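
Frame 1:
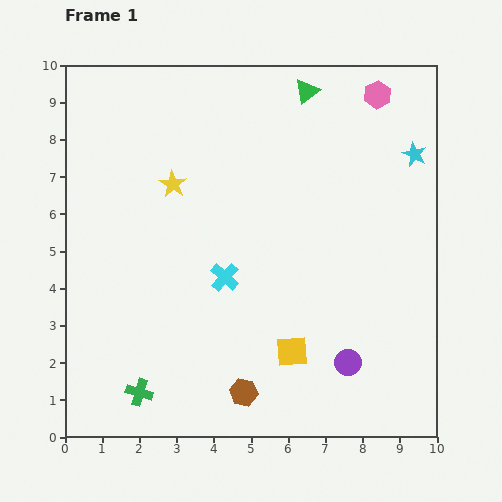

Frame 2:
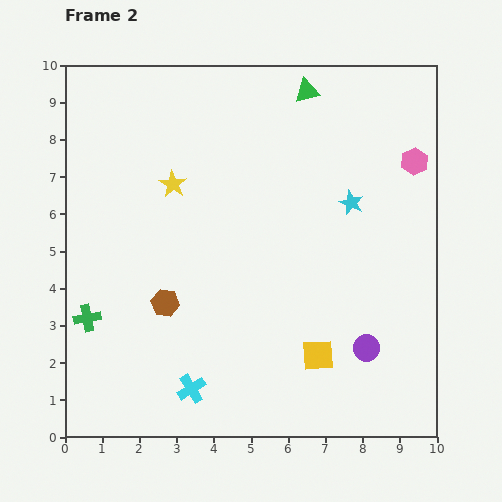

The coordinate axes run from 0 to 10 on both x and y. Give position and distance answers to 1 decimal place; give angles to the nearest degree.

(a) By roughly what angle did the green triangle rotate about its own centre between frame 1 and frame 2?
24° clockwise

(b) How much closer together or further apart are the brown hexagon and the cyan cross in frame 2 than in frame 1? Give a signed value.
-0.7

Distance in frame 1: 3.1. Distance in frame 2: 2.4.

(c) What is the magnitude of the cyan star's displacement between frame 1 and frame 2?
2.1

The cyan star moved from (9.4, 7.6) to (7.7, 6.3), a distance of √(1.7² + 1.3²) ≈ 2.1.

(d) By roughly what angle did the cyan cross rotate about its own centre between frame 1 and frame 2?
17° clockwise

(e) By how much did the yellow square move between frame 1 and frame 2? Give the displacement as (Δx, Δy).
(0.7, -0.1)

The yellow square was at (6.1, 2.3) in frame 1 and (6.8, 2.2) in frame 2.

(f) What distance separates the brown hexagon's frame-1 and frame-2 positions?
3.2

The brown hexagon moved from (4.8, 1.2) to (2.7, 3.6), a distance of √(2.1² + 2.4²) ≈ 3.2.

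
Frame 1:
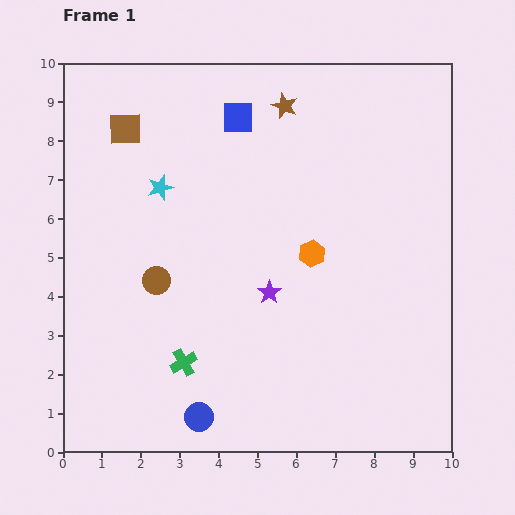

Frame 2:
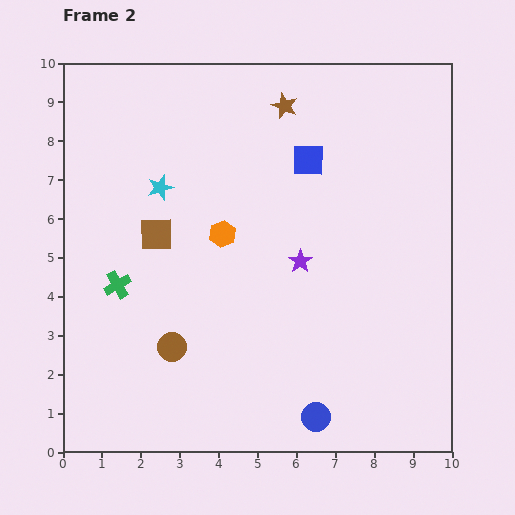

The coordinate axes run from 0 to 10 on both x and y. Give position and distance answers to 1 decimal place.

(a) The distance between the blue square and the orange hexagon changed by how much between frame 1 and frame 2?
-1.1

Distance in frame 1: 4.0. Distance in frame 2: 2.9.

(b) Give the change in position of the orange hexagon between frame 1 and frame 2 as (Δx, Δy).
(-2.3, 0.5)

The orange hexagon was at (6.4, 5.1) in frame 1 and (4.1, 5.6) in frame 2.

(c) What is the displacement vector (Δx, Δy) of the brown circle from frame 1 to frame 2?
(0.4, -1.7)

The brown circle was at (2.4, 4.4) in frame 1 and (2.8, 2.7) in frame 2.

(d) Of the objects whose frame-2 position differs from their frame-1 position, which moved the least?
the purple star

(moved 1.1)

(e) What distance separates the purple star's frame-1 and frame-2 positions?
1.1

The purple star moved from (5.3, 4.1) to (6.1, 4.9), a distance of √(0.8² + 0.8²) ≈ 1.1.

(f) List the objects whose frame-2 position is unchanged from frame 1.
the cyan star, the brown star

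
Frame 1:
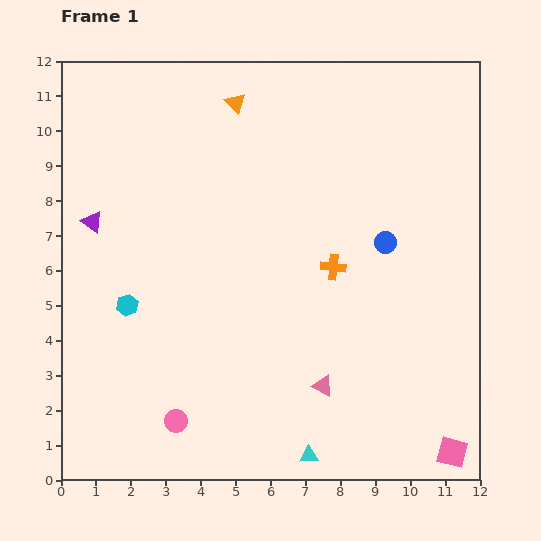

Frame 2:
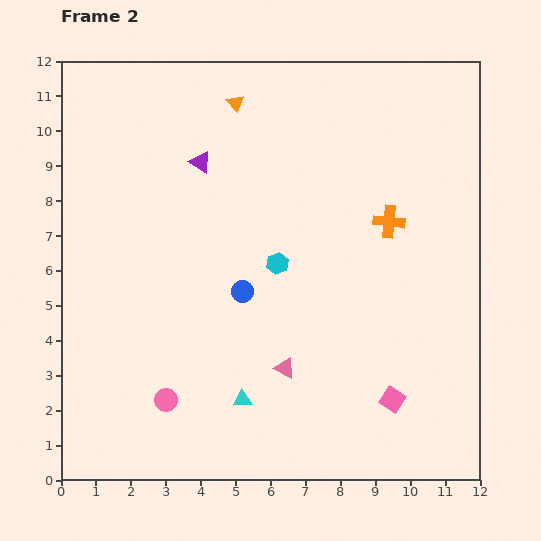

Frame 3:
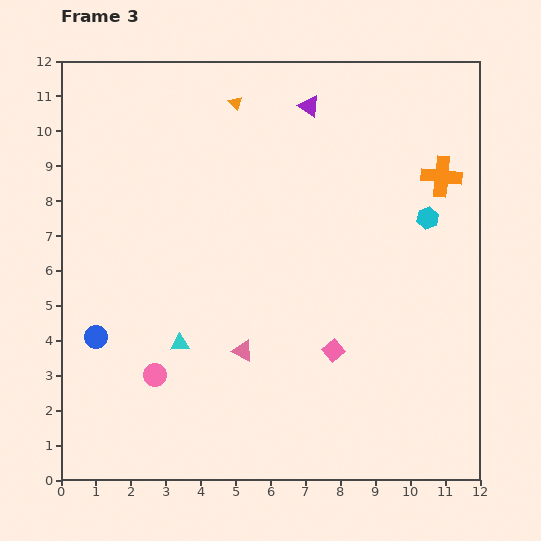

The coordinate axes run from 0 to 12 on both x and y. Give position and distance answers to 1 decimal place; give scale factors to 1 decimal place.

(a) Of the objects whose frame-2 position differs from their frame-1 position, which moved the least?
the pink circle

(moved 0.7)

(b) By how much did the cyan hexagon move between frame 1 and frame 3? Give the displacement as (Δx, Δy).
(8.6, 2.5)

The cyan hexagon was at (1.9, 5.0) in frame 1 and (10.5, 7.5) in frame 3.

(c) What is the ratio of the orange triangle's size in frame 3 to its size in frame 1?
0.7×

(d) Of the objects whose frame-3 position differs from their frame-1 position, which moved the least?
the pink circle

(moved 1.4)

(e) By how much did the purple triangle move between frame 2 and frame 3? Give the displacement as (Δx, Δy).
(3.1, 1.6)

The purple triangle was at (4.0, 9.1) in frame 2 and (7.1, 10.7) in frame 3.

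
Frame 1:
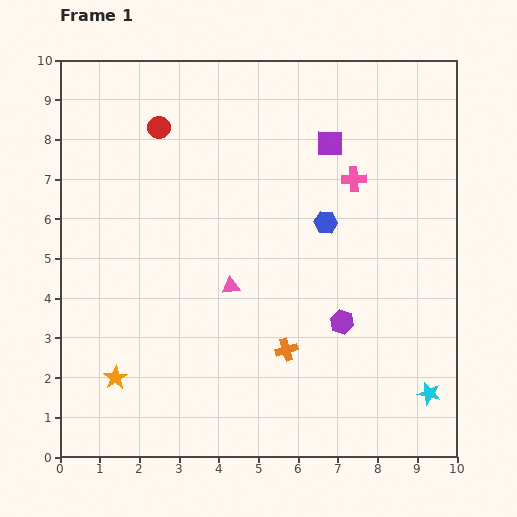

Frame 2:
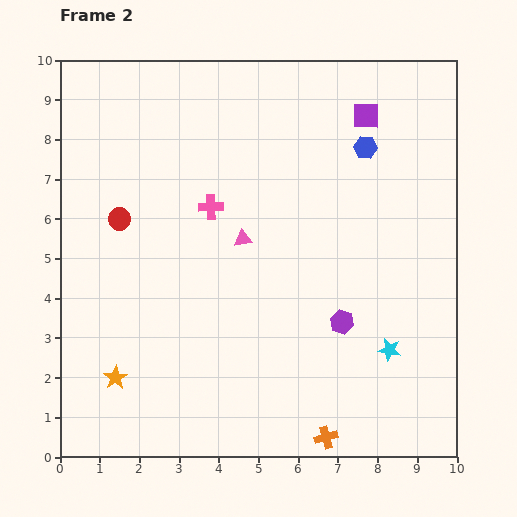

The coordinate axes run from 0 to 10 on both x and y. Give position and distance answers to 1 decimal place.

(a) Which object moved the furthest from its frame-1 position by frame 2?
the pink cross

(moved 3.7; next 2.5)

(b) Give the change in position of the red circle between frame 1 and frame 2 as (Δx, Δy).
(-1.0, -2.3)

The red circle was at (2.5, 8.3) in frame 1 and (1.5, 6.0) in frame 2.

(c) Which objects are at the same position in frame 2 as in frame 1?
the orange star, the purple hexagon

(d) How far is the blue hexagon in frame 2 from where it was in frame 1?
2.1

The blue hexagon moved from (6.7, 5.9) to (7.7, 7.8), a distance of √(1.0² + 1.9²) ≈ 2.1.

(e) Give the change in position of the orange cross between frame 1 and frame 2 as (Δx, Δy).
(1.0, -2.2)

The orange cross was at (5.7, 2.7) in frame 1 and (6.7, 0.5) in frame 2.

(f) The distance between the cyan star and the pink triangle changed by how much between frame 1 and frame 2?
-1.1

Distance in frame 1: 5.7. Distance in frame 2: 4.6.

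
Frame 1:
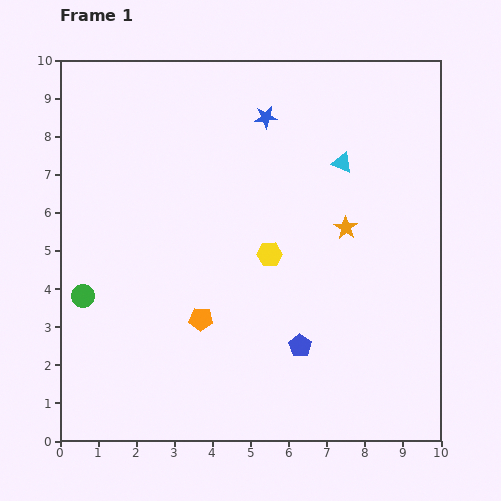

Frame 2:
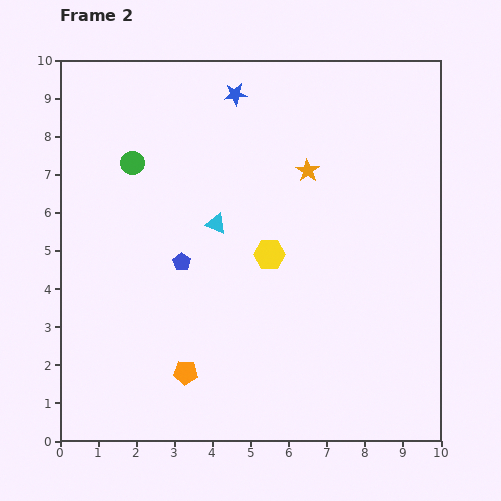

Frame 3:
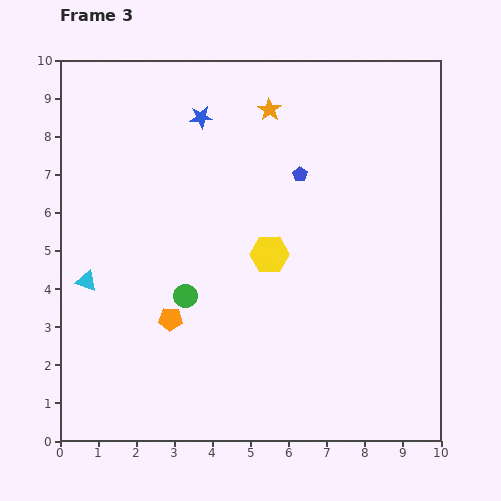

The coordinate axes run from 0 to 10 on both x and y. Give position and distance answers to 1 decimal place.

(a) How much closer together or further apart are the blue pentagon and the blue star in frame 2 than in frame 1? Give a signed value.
-1.5

Distance in frame 1: 6.1. Distance in frame 2: 4.6.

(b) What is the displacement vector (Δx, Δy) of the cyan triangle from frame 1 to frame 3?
(-6.7, -3.1)

The cyan triangle was at (7.4, 7.3) in frame 1 and (0.7, 4.2) in frame 3.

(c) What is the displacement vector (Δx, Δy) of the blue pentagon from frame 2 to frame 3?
(3.1, 2.3)

The blue pentagon was at (3.2, 4.7) in frame 2 and (6.3, 7.0) in frame 3.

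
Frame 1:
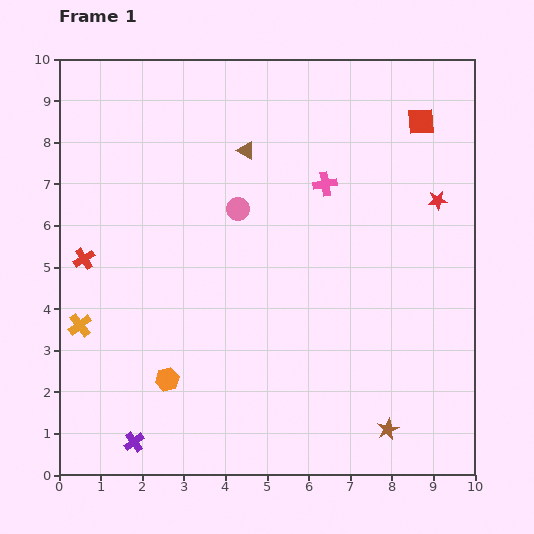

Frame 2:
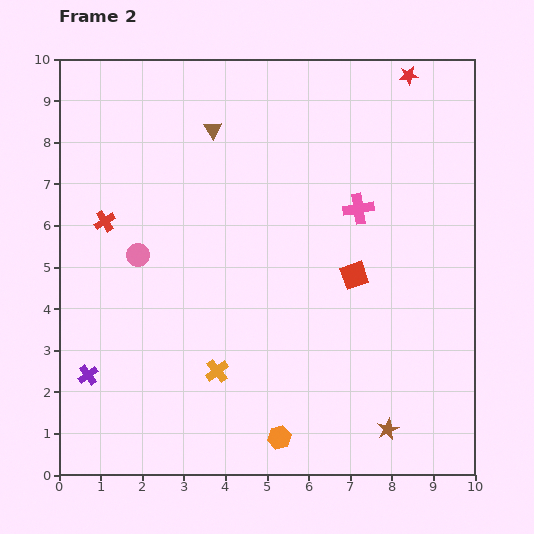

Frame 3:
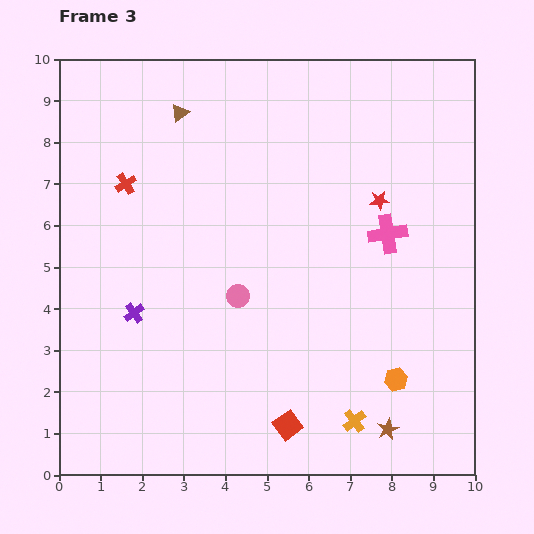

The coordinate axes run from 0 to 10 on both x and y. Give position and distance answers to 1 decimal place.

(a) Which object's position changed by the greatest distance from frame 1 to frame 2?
the red square

(moved 4.0; next 3.5)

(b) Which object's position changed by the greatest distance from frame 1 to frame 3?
the red square

(moved 8.0; next 7.0)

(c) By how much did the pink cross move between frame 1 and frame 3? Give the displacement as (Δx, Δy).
(1.5, -1.2)

The pink cross was at (6.4, 7.0) in frame 1 and (7.9, 5.8) in frame 3.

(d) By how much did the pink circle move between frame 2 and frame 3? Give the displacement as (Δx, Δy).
(2.4, -1.0)

The pink circle was at (1.9, 5.3) in frame 2 and (4.3, 4.3) in frame 3.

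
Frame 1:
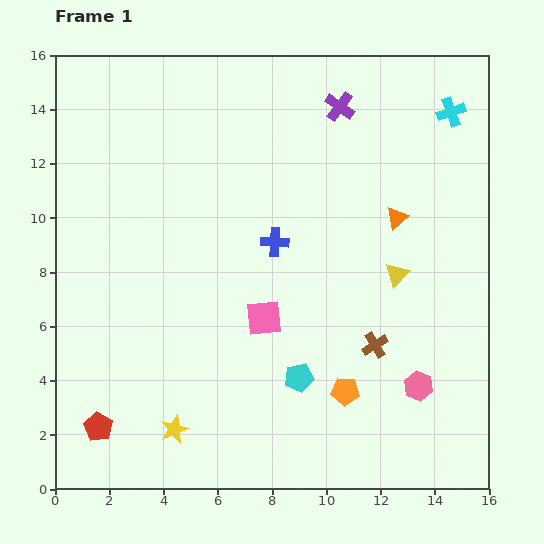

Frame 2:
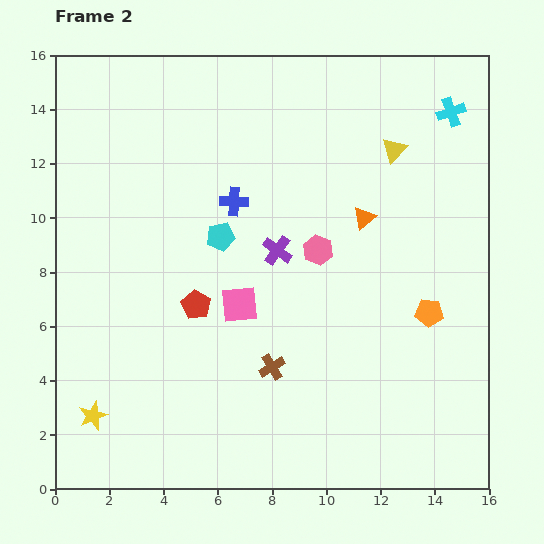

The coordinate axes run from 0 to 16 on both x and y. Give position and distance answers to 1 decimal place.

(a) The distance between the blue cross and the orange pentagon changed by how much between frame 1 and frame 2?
+2.2

Distance in frame 1: 6.1. Distance in frame 2: 8.3.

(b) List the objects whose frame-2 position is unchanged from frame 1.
the cyan cross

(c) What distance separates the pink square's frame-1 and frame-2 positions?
1.0

The pink square moved from (7.7, 6.3) to (6.8, 6.8), a distance of √(0.9² + 0.5²) ≈ 1.0.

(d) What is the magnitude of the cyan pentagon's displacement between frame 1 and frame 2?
6.0

The cyan pentagon moved from (9.0, 4.1) to (6.1, 9.3), a distance of √(2.9² + 5.2²) ≈ 6.0.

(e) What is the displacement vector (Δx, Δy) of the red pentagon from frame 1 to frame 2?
(3.6, 4.5)

The red pentagon was at (1.6, 2.3) in frame 1 and (5.2, 6.8) in frame 2.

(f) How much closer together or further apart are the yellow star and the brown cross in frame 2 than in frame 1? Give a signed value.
-1.2

Distance in frame 1: 8.0. Distance in frame 2: 6.8.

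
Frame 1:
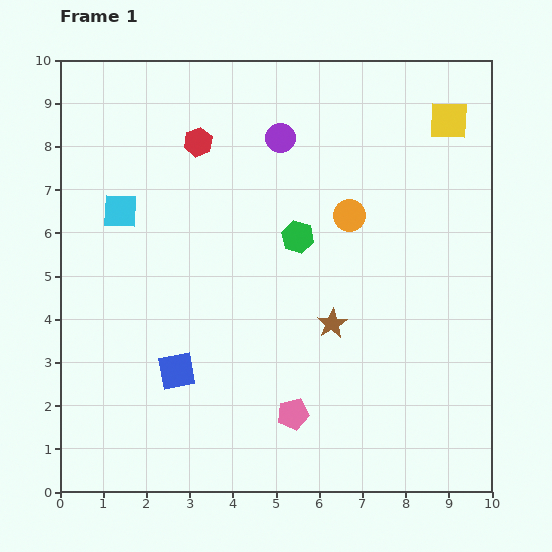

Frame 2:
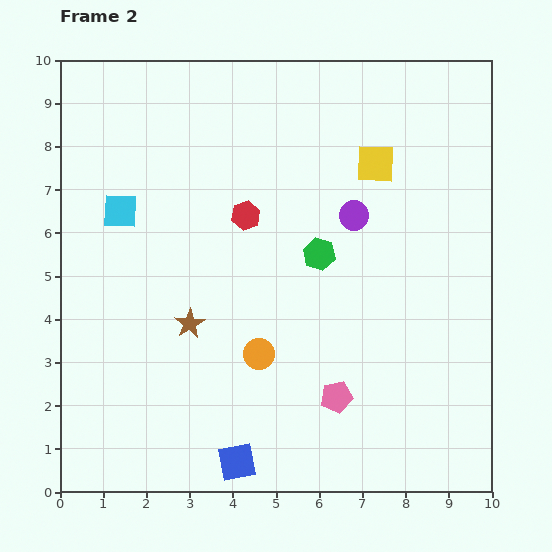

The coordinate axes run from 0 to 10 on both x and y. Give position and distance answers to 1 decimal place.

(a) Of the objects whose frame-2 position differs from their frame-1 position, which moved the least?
the green hexagon

(moved 0.6)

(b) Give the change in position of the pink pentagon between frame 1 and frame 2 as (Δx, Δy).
(1.0, 0.4)

The pink pentagon was at (5.4, 1.8) in frame 1 and (6.4, 2.2) in frame 2.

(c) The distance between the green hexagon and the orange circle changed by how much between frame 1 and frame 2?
+1.4

Distance in frame 1: 1.3. Distance in frame 2: 2.7.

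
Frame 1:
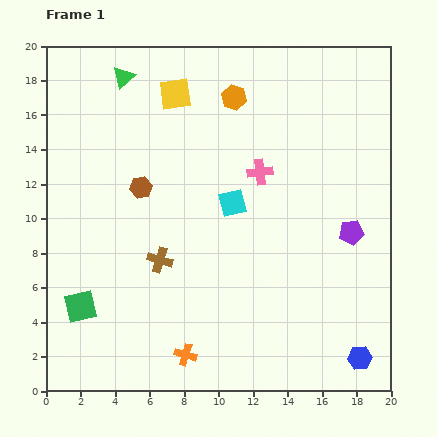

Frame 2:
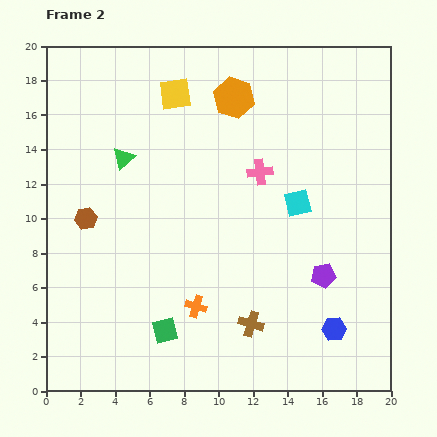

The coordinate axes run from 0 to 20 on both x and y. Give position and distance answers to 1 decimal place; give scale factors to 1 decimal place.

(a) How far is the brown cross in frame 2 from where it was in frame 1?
6.5

The brown cross moved from (6.6, 7.6) to (11.9, 3.9), a distance of √(5.3² + 3.7²) ≈ 6.5.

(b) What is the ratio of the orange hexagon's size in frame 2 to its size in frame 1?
1.6×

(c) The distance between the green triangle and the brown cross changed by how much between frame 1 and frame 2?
+1.3

Distance in frame 1: 10.8. Distance in frame 2: 12.1.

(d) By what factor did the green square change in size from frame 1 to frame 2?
0.8×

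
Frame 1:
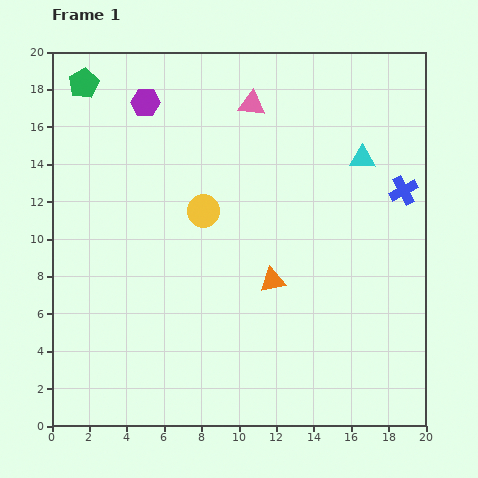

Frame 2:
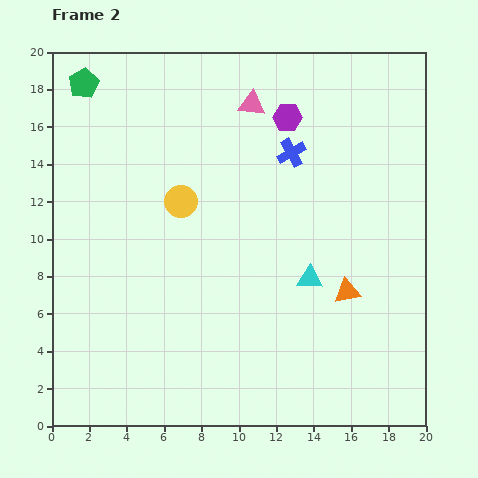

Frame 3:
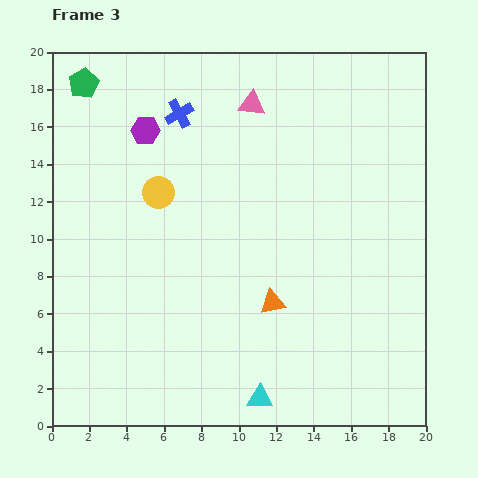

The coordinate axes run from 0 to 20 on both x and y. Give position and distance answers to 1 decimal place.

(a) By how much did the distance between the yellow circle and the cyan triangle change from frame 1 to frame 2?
-0.9

Distance in frame 1: 8.9. Distance in frame 2: 8.0.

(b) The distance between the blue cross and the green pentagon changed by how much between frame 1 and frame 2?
-6.3

Distance in frame 1: 18.0. Distance in frame 2: 11.7.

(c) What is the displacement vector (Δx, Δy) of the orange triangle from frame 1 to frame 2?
(4.0, -0.6)

The orange triangle was at (11.8, 7.8) in frame 1 and (15.8, 7.2) in frame 2.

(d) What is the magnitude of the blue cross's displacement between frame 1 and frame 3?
12.7

The blue cross moved from (18.8, 12.6) to (6.8, 16.7), a distance of √(12.0² + 4.1²) ≈ 12.7.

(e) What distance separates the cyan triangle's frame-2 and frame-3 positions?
6.9

The cyan triangle moved from (13.8, 7.9) to (11.1, 1.5), a distance of √(2.7² + 6.4²) ≈ 6.9.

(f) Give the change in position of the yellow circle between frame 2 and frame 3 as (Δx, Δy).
(-1.2, 0.5)

The yellow circle was at (6.9, 12.0) in frame 2 and (5.7, 12.5) in frame 3.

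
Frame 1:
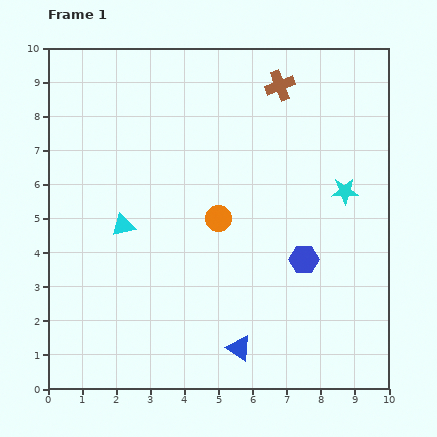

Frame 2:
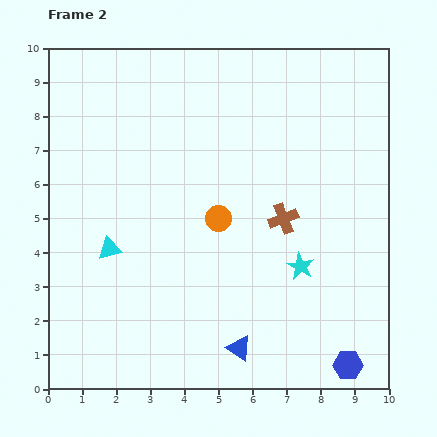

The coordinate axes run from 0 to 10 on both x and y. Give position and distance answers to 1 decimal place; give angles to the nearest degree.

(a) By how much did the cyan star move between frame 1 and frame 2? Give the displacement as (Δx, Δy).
(-1.3, -2.2)

The cyan star was at (8.7, 5.8) in frame 1 and (7.4, 3.6) in frame 2.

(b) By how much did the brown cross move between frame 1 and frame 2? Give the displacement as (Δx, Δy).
(0.1, -3.9)

The brown cross was at (6.8, 8.9) in frame 1 and (6.9, 5.0) in frame 2.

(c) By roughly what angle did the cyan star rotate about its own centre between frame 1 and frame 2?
29° clockwise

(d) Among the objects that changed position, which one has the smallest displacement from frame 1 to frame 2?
the cyan triangle

(moved 0.8)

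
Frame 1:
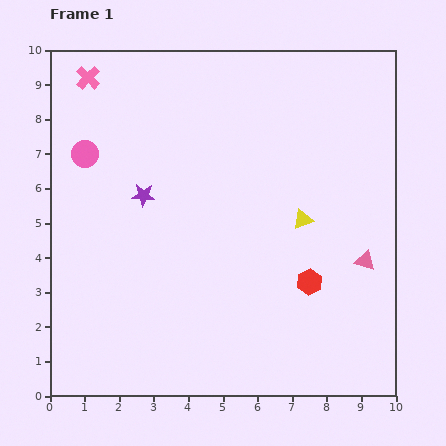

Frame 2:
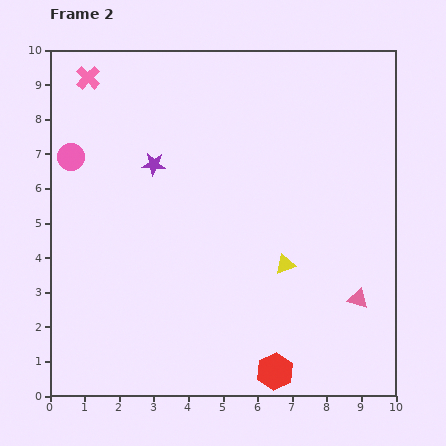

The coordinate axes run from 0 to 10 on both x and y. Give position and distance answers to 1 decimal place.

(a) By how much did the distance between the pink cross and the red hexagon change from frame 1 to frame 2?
+1.4

Distance in frame 1: 8.7. Distance in frame 2: 10.1.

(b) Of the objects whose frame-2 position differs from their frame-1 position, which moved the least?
the pink circle

(moved 0.4)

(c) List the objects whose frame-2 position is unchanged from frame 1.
the pink cross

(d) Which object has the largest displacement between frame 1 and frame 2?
the red hexagon

(moved 2.8; next 1.4)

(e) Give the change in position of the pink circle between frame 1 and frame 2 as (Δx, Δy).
(-0.4, -0.1)

The pink circle was at (1.0, 7.0) in frame 1 and (0.6, 6.9) in frame 2.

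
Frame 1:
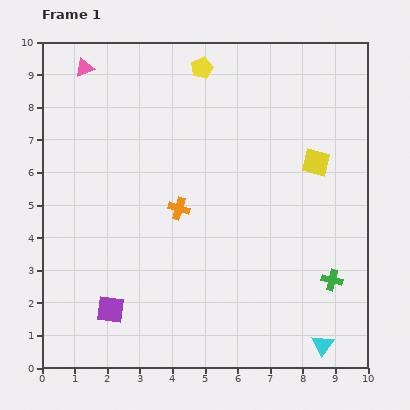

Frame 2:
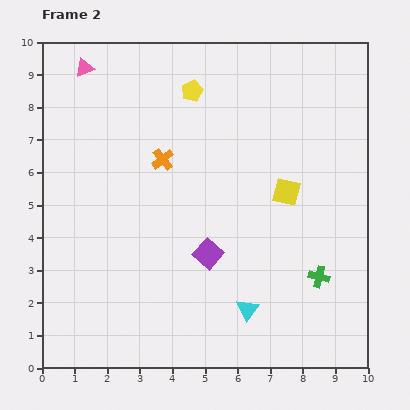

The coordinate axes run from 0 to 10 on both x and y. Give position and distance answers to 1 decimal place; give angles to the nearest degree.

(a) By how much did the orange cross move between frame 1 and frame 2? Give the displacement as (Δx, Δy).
(-0.5, 1.5)

The orange cross was at (4.2, 4.9) in frame 1 and (3.7, 6.4) in frame 2.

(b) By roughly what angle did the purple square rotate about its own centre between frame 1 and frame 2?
34° clockwise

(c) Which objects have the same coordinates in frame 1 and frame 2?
the pink triangle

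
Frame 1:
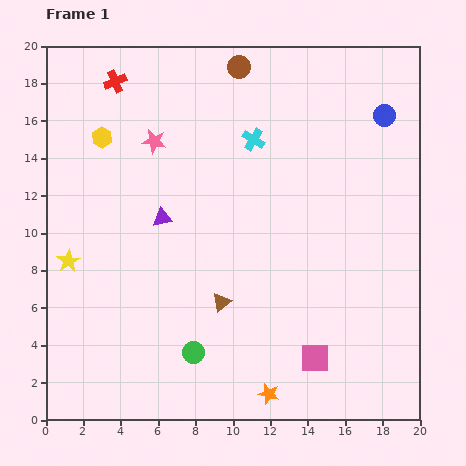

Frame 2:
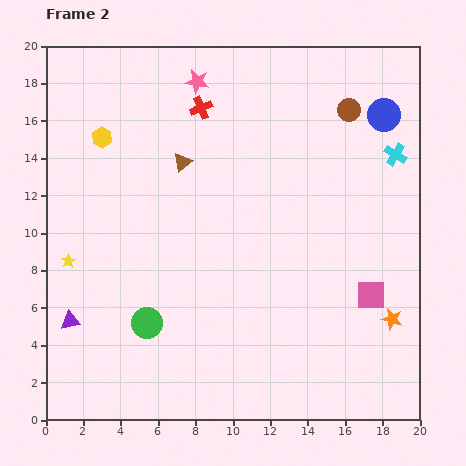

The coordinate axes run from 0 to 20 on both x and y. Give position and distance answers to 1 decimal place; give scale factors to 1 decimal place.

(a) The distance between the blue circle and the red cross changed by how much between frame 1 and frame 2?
-4.7

Distance in frame 1: 14.5. Distance in frame 2: 9.8.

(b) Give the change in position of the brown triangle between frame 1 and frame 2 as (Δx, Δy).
(-2.1, 7.5)

The brown triangle was at (9.4, 6.3) in frame 1 and (7.3, 13.8) in frame 2.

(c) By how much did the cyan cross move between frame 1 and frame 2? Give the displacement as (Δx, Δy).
(7.6, -0.8)

The cyan cross was at (11.1, 15.0) in frame 1 and (18.7, 14.2) in frame 2.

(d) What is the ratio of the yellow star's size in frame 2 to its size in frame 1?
0.6×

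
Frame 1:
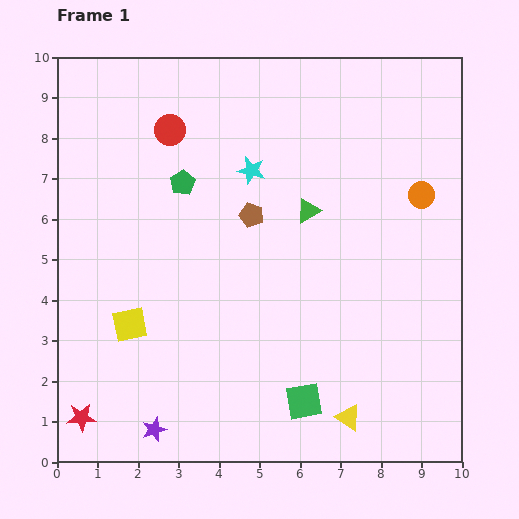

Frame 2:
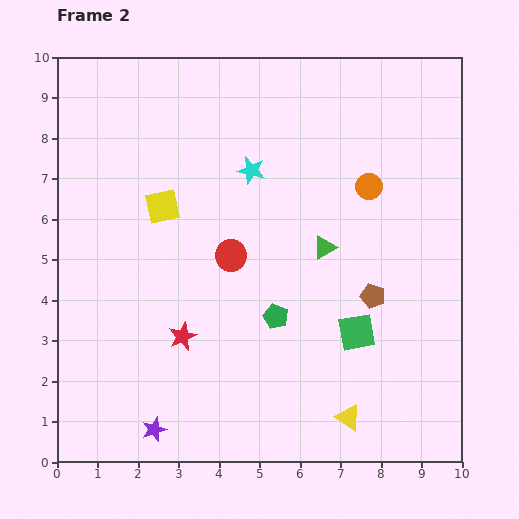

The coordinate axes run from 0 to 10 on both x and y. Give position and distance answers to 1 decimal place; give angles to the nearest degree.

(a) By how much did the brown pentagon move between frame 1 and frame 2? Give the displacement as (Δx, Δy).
(3.0, -2.0)

The brown pentagon was at (4.8, 6.1) in frame 1 and (7.8, 4.1) in frame 2.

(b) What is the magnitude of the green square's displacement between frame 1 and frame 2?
2.1

The green square moved from (6.1, 1.5) to (7.4, 3.2), a distance of √(1.3² + 1.7²) ≈ 2.1.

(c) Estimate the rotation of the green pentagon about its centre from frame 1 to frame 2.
18° counter-clockwise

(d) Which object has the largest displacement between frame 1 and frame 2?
the green pentagon

(moved 4.0; next 3.6)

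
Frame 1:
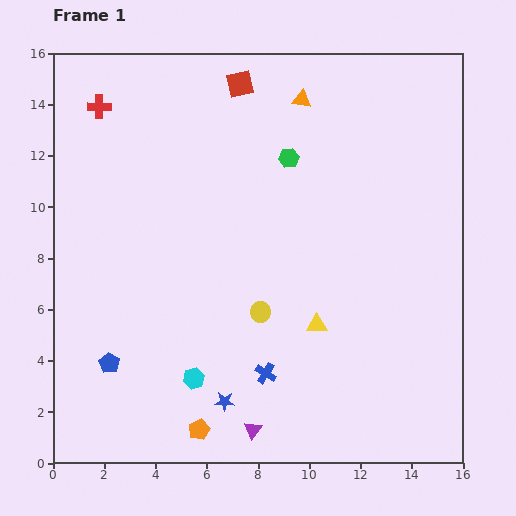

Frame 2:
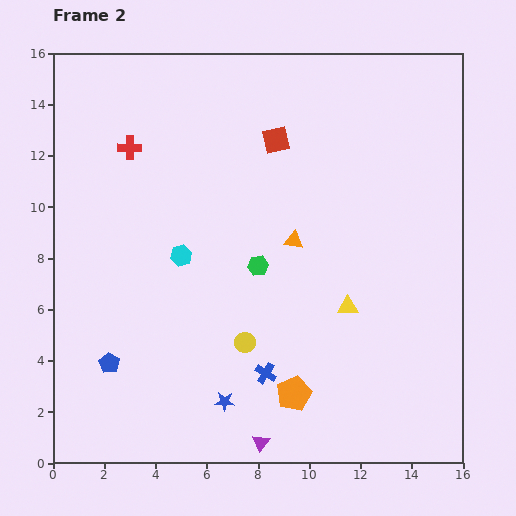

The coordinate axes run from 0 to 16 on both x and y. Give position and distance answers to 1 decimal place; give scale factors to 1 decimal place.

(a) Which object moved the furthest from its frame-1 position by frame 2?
the orange triangle

(moved 5.5; next 4.8)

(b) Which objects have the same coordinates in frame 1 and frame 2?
the blue cross, the blue star, the blue pentagon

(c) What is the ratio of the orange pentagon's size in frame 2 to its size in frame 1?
1.6×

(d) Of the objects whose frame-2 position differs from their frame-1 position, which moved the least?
the purple triangle

(moved 0.6)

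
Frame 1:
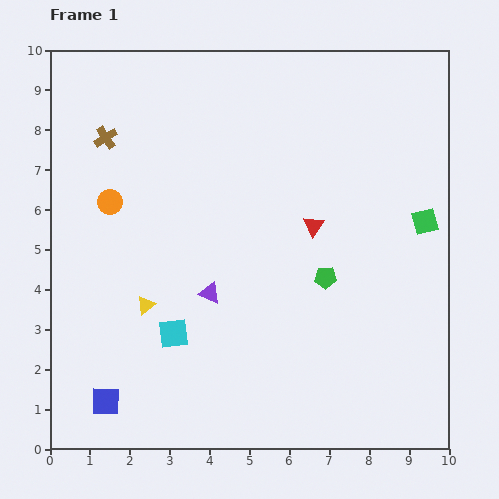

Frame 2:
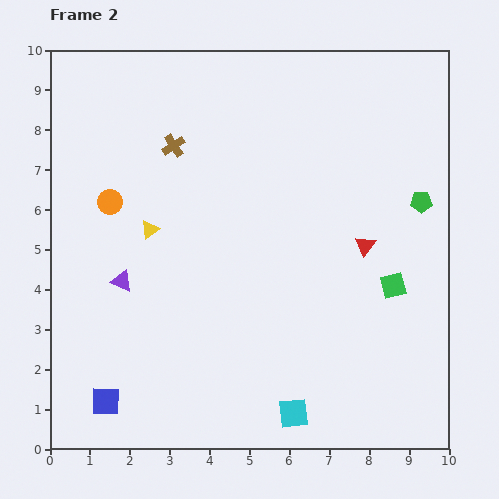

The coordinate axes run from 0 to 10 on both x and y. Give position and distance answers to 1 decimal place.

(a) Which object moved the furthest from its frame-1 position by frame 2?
the cyan square

(moved 3.6; next 3.1)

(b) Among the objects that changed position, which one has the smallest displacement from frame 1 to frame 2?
the red triangle

(moved 1.4)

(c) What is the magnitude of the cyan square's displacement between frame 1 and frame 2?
3.6

The cyan square moved from (3.1, 2.9) to (6.1, 0.9), a distance of √(3.0² + 2.0²) ≈ 3.6.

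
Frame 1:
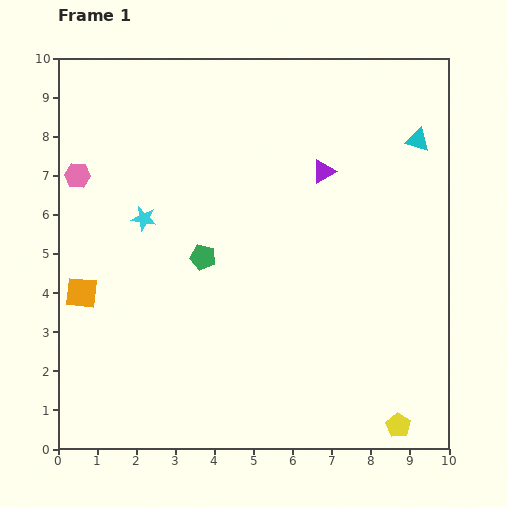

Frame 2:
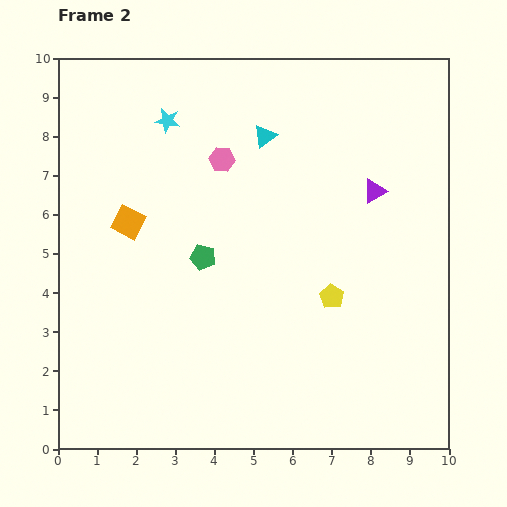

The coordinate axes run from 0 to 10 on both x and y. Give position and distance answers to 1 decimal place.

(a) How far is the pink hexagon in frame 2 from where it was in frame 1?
3.7

The pink hexagon moved from (0.5, 7.0) to (4.2, 7.4), a distance of √(3.7² + 0.4²) ≈ 3.7.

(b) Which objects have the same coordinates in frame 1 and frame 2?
the green pentagon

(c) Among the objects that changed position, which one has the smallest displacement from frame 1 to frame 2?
the purple triangle

(moved 1.4)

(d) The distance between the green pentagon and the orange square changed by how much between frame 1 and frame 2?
-1.1

Distance in frame 1: 3.2. Distance in frame 2: 2.1.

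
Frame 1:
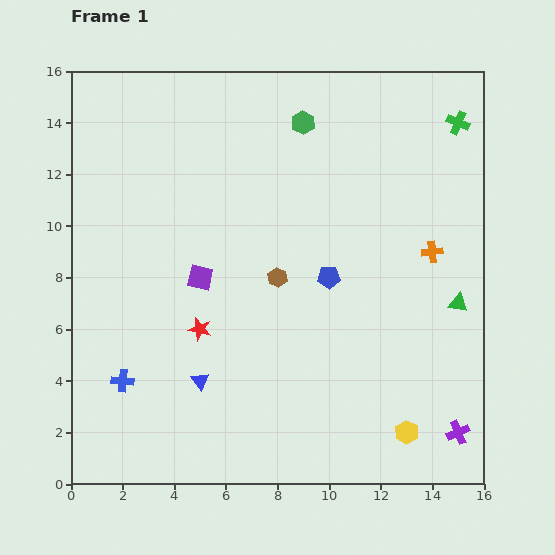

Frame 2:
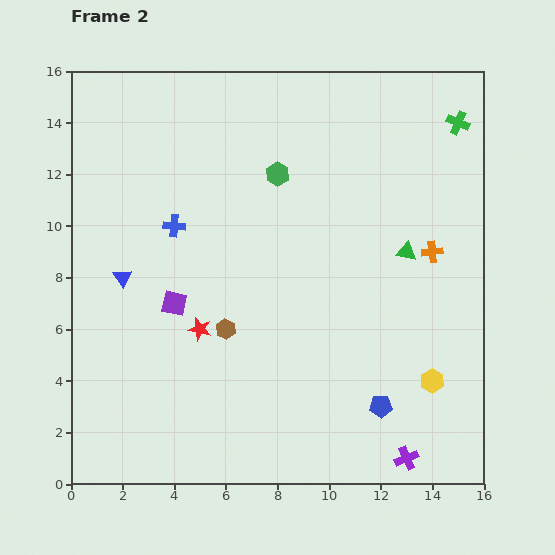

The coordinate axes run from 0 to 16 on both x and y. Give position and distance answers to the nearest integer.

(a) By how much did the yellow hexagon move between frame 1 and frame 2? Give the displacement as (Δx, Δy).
(1, 2)

The yellow hexagon was at (13, 2) in frame 1 and (14, 4) in frame 2.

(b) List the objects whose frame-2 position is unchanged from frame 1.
the orange cross, the green cross, the red star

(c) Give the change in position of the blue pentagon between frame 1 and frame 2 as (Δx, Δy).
(2, -5)

The blue pentagon was at (10, 8) in frame 1 and (12, 3) in frame 2.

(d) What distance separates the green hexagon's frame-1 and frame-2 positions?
2

The green hexagon moved from (9, 14) to (8, 12), a distance of √(1² + 2²) ≈ 2.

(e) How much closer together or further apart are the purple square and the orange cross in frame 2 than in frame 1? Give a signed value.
+1

Distance in frame 1: 9. Distance in frame 2: 10.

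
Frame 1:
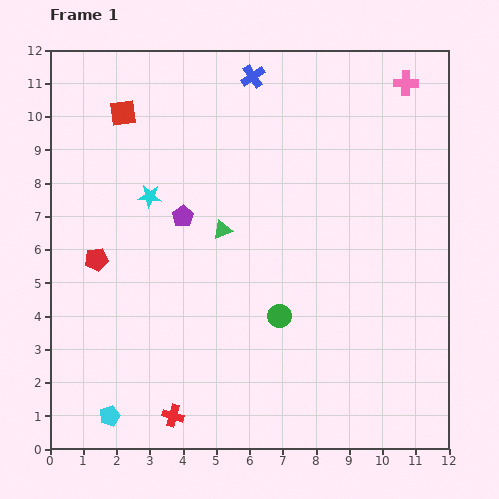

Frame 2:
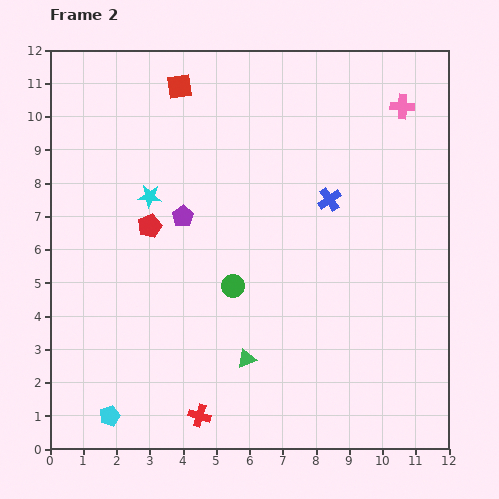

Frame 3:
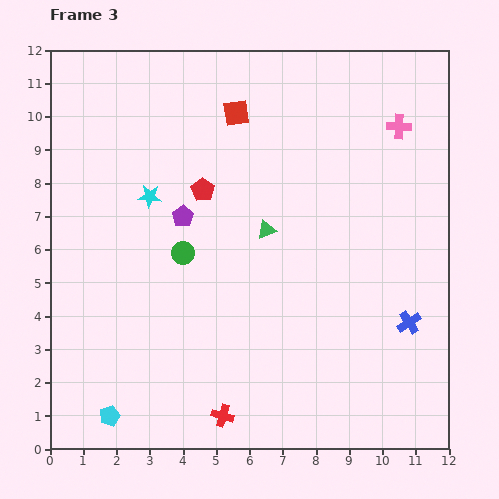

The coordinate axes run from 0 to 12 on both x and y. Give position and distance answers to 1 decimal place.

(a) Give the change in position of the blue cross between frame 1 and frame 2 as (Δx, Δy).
(2.3, -3.7)

The blue cross was at (6.1, 11.2) in frame 1 and (8.4, 7.5) in frame 2.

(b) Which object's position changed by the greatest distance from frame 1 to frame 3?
the blue cross

(moved 8.8; next 3.8)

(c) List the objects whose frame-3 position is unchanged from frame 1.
the cyan star, the purple pentagon, the cyan pentagon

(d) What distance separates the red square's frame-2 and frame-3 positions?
1.9

The red square moved from (3.9, 10.9) to (5.6, 10.1), a distance of √(1.7² + 0.8²) ≈ 1.9.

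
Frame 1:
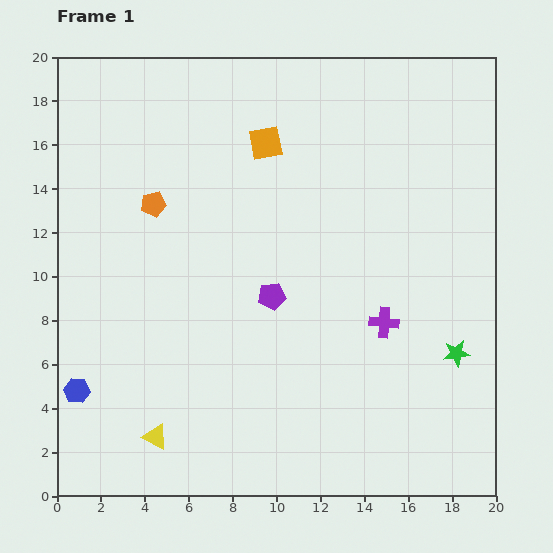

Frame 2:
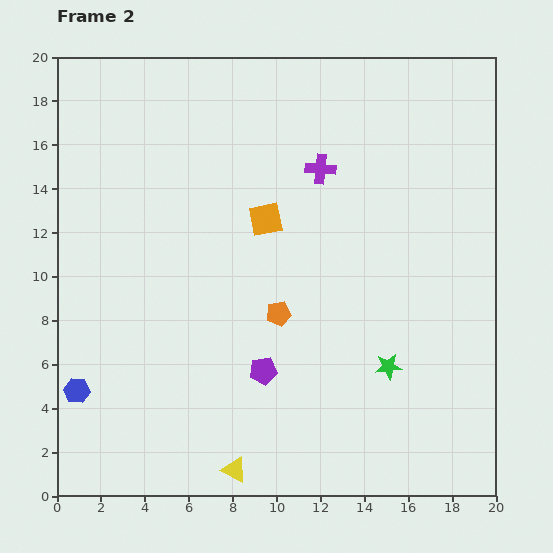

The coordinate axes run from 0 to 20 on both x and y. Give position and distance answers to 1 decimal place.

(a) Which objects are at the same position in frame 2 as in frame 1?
the blue hexagon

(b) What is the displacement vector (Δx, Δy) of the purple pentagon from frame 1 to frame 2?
(-0.4, -3.4)

The purple pentagon was at (9.8, 9.1) in frame 1 and (9.4, 5.7) in frame 2.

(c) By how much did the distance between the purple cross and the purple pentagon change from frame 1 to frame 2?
+4.4

Distance in frame 1: 5.2. Distance in frame 2: 9.6.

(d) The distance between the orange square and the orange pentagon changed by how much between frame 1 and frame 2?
-1.5

Distance in frame 1: 5.8. Distance in frame 2: 4.3.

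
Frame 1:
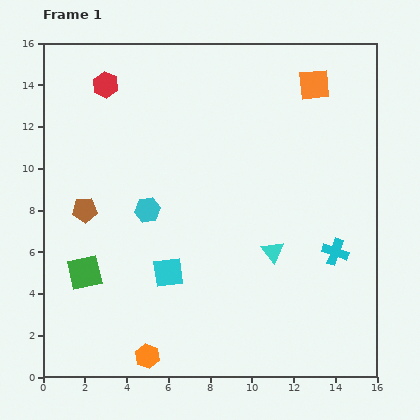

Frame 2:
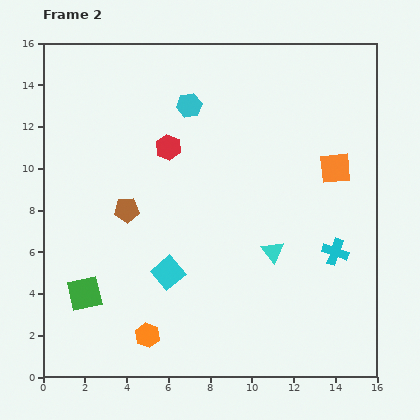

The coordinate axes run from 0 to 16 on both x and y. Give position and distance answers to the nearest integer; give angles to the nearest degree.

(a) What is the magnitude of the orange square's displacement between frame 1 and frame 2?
4

The orange square moved from (13, 14) to (14, 10), a distance of √(1² + 4²) ≈ 4.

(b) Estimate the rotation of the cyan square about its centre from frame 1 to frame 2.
32° counter-clockwise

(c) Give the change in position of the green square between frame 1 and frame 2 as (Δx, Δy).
(0, -1)

The green square was at (2, 5) in frame 1 and (2, 4) in frame 2.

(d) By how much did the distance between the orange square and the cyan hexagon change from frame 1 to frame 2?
-2

Distance in frame 1: 10. Distance in frame 2: 8.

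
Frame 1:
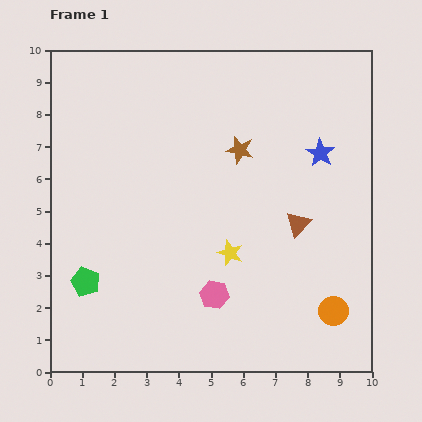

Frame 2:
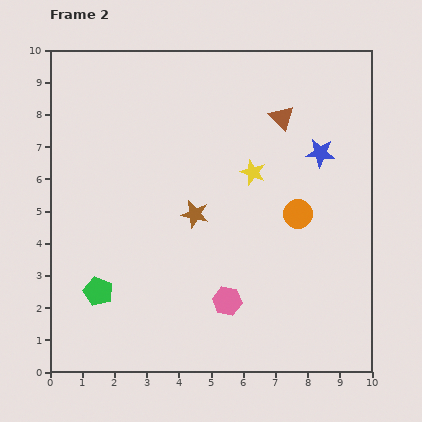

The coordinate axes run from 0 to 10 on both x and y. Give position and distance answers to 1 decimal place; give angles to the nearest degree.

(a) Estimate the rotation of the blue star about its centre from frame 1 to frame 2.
28° counter-clockwise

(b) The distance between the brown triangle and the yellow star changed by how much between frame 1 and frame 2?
-0.4

Distance in frame 1: 2.3. Distance in frame 2: 1.9.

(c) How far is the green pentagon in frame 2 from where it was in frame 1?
0.5

The green pentagon moved from (1.1, 2.8) to (1.5, 2.5), a distance of √(0.4² + 0.3²) ≈ 0.5.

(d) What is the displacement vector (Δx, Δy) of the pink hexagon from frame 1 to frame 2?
(0.4, -0.2)

The pink hexagon was at (5.1, 2.4) in frame 1 and (5.5, 2.2) in frame 2.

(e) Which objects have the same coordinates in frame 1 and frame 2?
the blue star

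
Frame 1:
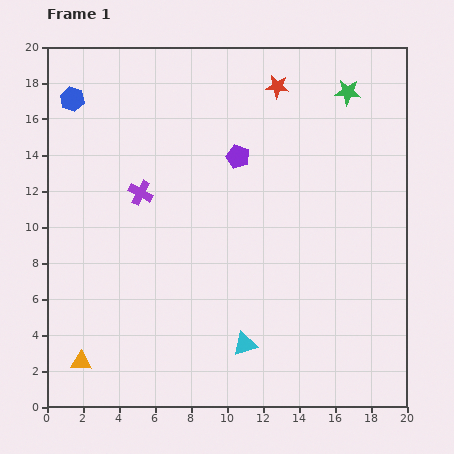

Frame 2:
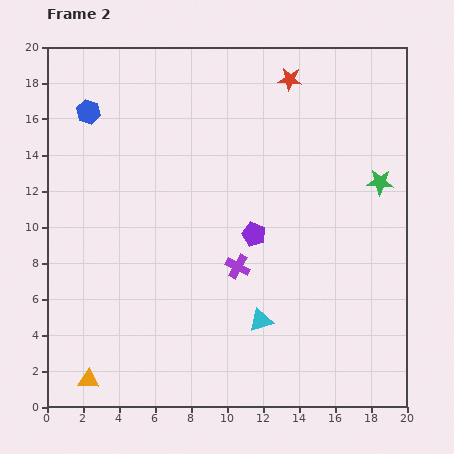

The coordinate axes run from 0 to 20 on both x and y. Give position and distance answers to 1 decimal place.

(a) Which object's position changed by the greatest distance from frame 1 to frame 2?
the purple cross

(moved 6.8; next 5.3)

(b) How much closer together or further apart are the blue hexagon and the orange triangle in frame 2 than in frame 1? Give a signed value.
+0.3

Distance in frame 1: 14.6. Distance in frame 2: 14.9.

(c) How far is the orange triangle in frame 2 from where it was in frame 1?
1.1

The orange triangle moved from (1.9, 2.5) to (2.3, 1.5), a distance of √(0.4² + 1.0²) ≈ 1.1.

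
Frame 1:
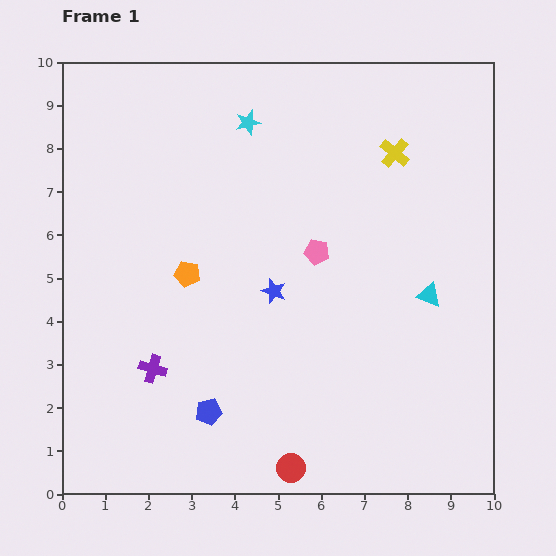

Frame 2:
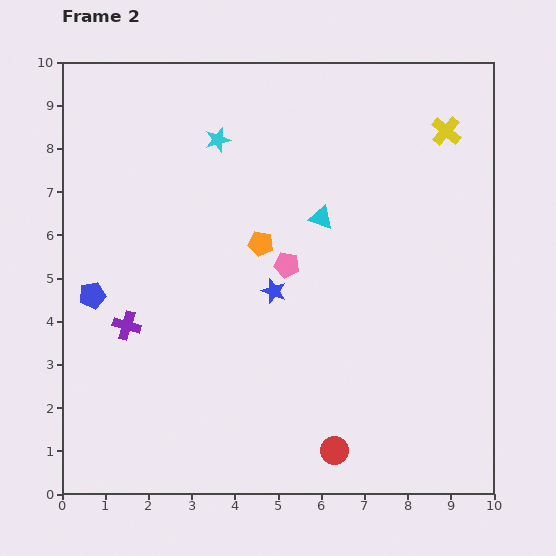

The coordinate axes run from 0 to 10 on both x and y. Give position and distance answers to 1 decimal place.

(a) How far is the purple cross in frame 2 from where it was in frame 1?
1.2

The purple cross moved from (2.1, 2.9) to (1.5, 3.9), a distance of √(0.6² + 1.0²) ≈ 1.2.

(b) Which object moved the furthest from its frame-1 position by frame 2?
the blue pentagon

(moved 3.8; next 3.1)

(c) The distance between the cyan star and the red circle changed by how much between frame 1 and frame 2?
-0.4

Distance in frame 1: 8.1. Distance in frame 2: 7.7.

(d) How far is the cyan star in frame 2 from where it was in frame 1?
0.8

The cyan star moved from (4.3, 8.6) to (3.6, 8.2), a distance of √(0.7² + 0.4²) ≈ 0.8.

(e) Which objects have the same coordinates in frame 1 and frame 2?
the blue star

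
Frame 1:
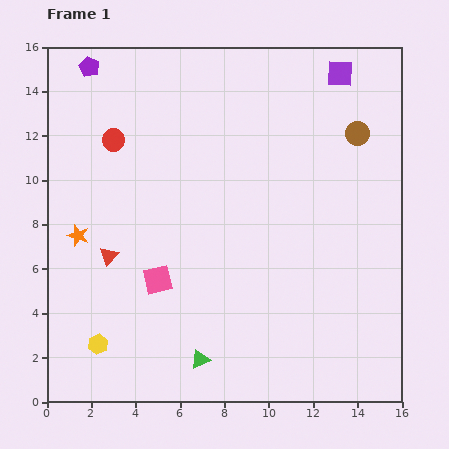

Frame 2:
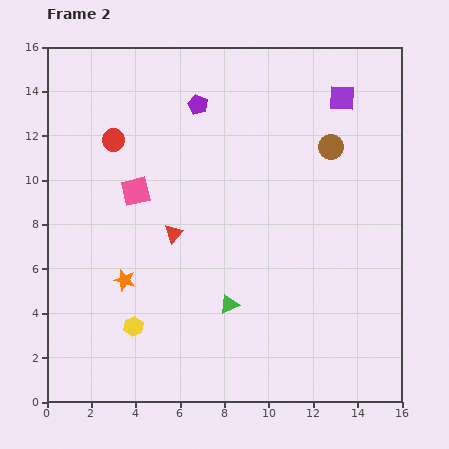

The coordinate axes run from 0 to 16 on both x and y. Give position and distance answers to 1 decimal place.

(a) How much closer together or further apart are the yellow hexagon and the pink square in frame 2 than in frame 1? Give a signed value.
+2.1

Distance in frame 1: 4.0. Distance in frame 2: 6.1.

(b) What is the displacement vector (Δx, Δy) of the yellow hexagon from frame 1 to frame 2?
(1.6, 0.8)

The yellow hexagon was at (2.3, 2.6) in frame 1 and (3.9, 3.4) in frame 2.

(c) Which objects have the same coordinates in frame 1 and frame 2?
the red circle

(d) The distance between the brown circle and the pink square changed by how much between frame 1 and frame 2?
-2.2

Distance in frame 1: 11.2. Distance in frame 2: 9.0.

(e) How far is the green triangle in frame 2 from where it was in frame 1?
2.8

The green triangle moved from (6.9, 1.9) to (8.2, 4.4), a distance of √(1.3² + 2.5²) ≈ 2.8.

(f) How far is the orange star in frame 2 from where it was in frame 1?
2.9

The orange star moved from (1.4, 7.5) to (3.5, 5.5), a distance of √(2.1² + 2.0²) ≈ 2.9.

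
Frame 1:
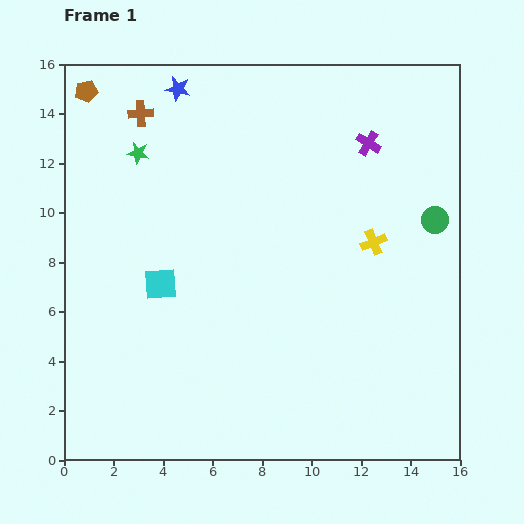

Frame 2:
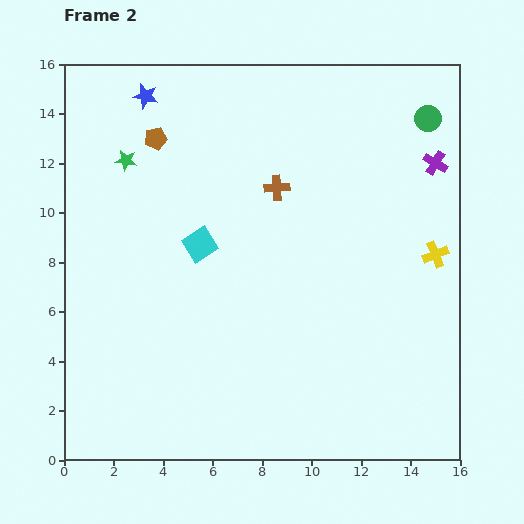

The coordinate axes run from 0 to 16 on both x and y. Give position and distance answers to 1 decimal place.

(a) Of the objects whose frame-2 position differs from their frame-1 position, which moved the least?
the green star

(moved 0.6)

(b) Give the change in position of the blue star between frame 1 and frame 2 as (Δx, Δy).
(-1.3, -0.3)

The blue star was at (4.6, 15.0) in frame 1 and (3.3, 14.7) in frame 2.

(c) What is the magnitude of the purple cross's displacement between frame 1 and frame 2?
2.8

The purple cross moved from (12.3, 12.8) to (15.0, 12.0), a distance of √(2.7² + 0.8²) ≈ 2.8.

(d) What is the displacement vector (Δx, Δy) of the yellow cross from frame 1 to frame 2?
(2.5, -0.5)

The yellow cross was at (12.5, 8.8) in frame 1 and (15.0, 8.3) in frame 2.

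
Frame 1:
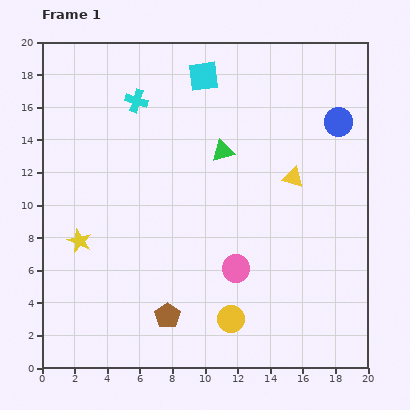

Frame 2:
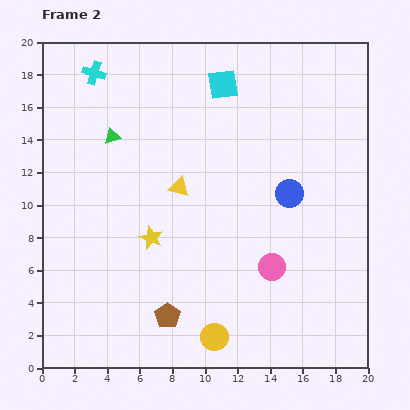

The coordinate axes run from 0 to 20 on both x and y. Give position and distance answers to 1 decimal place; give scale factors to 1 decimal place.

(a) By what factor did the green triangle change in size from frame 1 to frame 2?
0.7×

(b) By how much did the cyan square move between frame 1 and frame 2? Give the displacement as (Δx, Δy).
(1.2, -0.5)

The cyan square was at (9.9, 17.9) in frame 1 and (11.1, 17.4) in frame 2.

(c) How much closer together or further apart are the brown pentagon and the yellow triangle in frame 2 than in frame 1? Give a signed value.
-3.6

Distance in frame 1: 11.5. Distance in frame 2: 7.9.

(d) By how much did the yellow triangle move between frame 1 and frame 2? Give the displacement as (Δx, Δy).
(-7.0, -0.6)

The yellow triangle was at (15.4, 11.7) in frame 1 and (8.4, 11.1) in frame 2.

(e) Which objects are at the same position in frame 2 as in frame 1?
the brown pentagon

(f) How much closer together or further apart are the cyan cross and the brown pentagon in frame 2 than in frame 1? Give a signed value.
+2.3

Distance in frame 1: 13.3. Distance in frame 2: 15.6.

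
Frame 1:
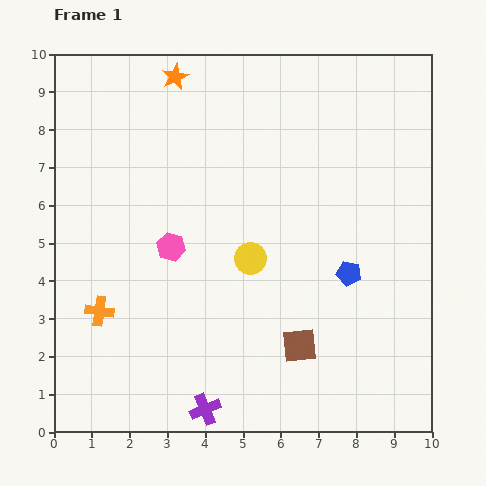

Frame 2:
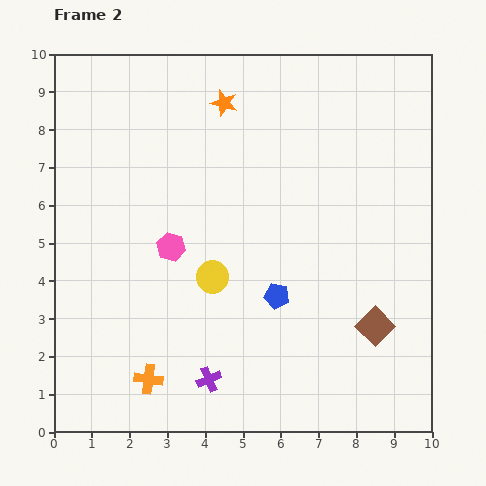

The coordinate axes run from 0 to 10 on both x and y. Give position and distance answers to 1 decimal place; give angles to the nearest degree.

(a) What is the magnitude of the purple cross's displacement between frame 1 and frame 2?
0.8

The purple cross moved from (4.0, 0.6) to (4.1, 1.4), a distance of √(0.1² + 0.8²) ≈ 0.8.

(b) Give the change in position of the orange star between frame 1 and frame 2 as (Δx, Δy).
(1.3, -0.7)

The orange star was at (3.2, 9.4) in frame 1 and (4.5, 8.7) in frame 2.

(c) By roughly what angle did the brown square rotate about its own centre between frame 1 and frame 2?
39° counter-clockwise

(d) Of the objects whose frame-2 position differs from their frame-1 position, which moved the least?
the purple cross

(moved 0.8)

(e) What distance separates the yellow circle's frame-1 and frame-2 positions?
1.1

The yellow circle moved from (5.2, 4.6) to (4.2, 4.1), a distance of √(1.0² + 0.5²) ≈ 1.1.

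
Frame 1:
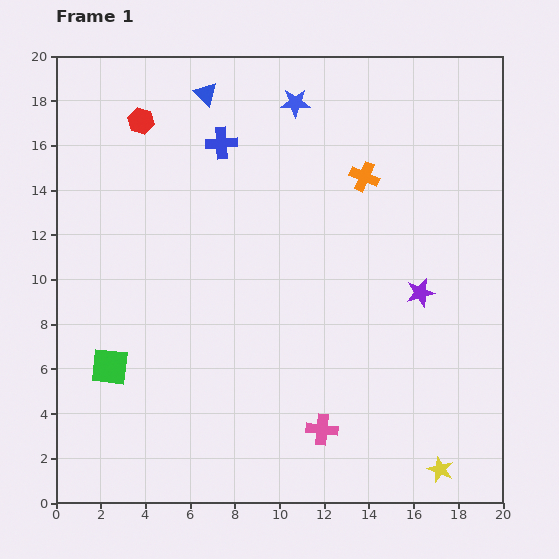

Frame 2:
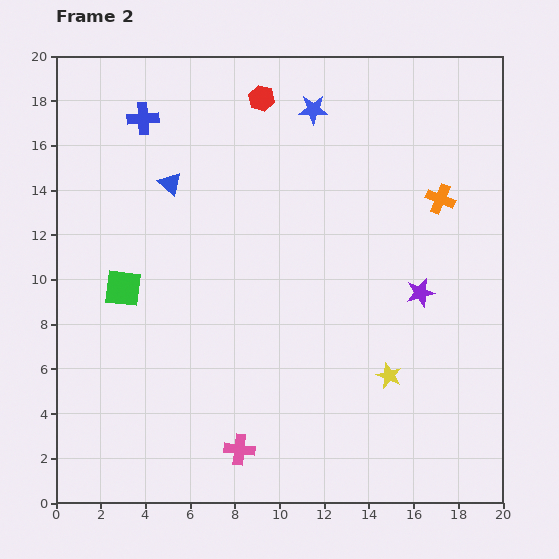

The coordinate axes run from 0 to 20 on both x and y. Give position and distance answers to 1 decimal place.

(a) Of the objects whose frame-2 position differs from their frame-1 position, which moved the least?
the blue star

(moved 0.9)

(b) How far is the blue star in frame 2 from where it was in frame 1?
0.9

The blue star moved from (10.7, 17.9) to (11.5, 17.6), a distance of √(0.8² + 0.3²) ≈ 0.9.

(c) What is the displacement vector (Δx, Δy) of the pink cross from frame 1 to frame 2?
(-3.7, -0.9)

The pink cross was at (11.9, 3.3) in frame 1 and (8.2, 2.4) in frame 2.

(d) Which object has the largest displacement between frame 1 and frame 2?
the red hexagon

(moved 5.5; next 4.8)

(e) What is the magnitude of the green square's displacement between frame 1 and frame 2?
3.6

The green square moved from (2.4, 6.1) to (3.0, 9.6), a distance of √(0.6² + 3.5²) ≈ 3.6.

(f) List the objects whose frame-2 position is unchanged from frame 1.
the purple star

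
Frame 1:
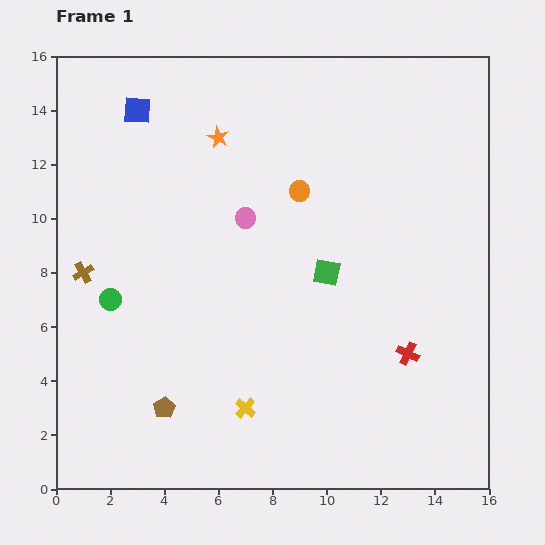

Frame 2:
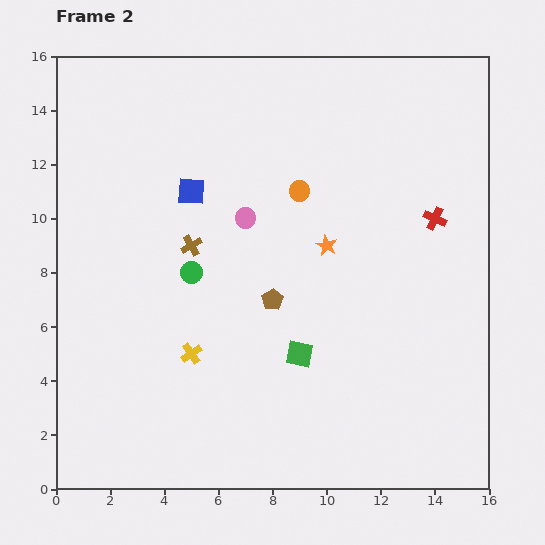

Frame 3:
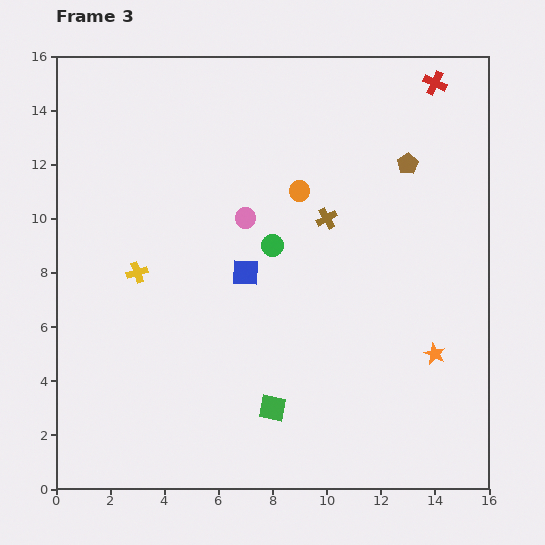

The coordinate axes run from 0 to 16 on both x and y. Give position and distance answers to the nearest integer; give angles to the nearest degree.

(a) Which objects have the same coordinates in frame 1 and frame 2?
the orange circle, the pink circle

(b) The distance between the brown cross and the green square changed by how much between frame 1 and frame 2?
-3

Distance in frame 1: 9. Distance in frame 2: 6.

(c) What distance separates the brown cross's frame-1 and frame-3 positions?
9

The brown cross moved from (1, 8) to (10, 10), a distance of √(9² + 2²) ≈ 9.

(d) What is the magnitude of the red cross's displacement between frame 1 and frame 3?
10

The red cross moved from (13, 5) to (14, 15), a distance of √(1² + 10²) ≈ 10.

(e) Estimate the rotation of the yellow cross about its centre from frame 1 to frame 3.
32° clockwise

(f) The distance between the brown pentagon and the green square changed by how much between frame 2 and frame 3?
+8

Distance in frame 2: 2. Distance in frame 3: 10.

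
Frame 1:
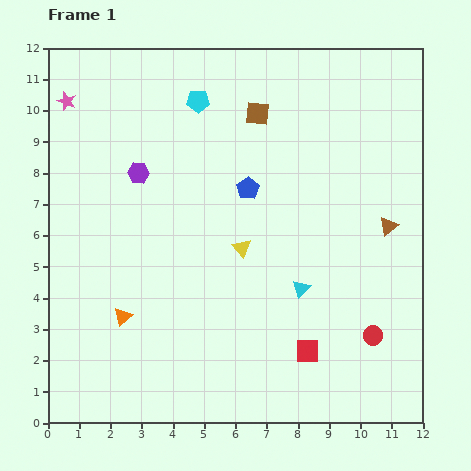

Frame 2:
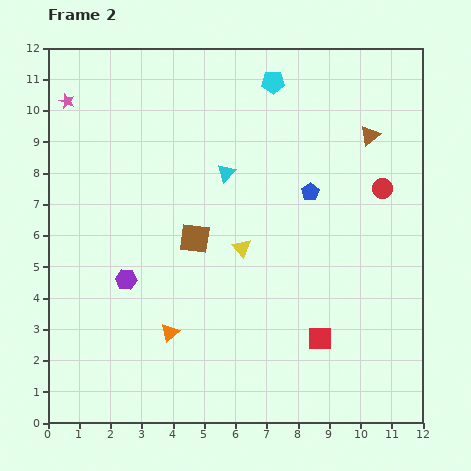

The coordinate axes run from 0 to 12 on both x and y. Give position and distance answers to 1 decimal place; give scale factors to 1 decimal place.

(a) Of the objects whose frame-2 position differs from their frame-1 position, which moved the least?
the red square

(moved 0.6)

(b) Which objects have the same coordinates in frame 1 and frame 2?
the yellow triangle, the pink star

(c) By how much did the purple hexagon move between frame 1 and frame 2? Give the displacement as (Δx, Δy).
(-0.4, -3.4)

The purple hexagon was at (2.9, 8.0) in frame 1 and (2.5, 4.6) in frame 2.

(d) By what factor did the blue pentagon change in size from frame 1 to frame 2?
0.8×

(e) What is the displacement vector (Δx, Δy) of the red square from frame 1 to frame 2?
(0.4, 0.4)

The red square was at (8.3, 2.3) in frame 1 and (8.7, 2.7) in frame 2.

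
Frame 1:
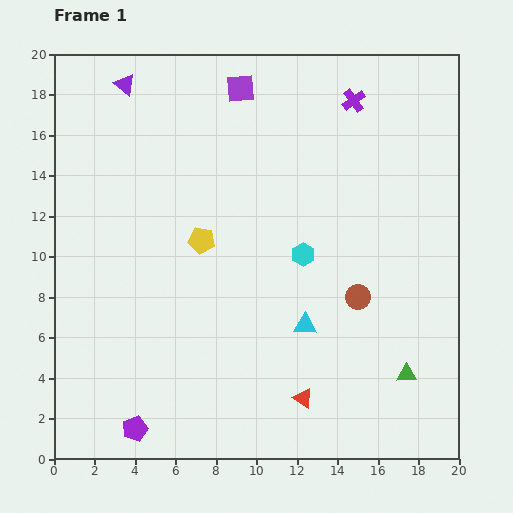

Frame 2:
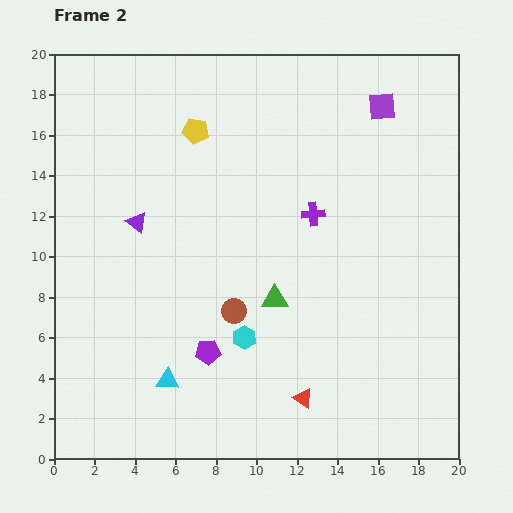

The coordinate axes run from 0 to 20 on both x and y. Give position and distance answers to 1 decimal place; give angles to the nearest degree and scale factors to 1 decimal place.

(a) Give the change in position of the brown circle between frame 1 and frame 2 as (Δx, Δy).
(-6.1, -0.7)

The brown circle was at (15.0, 8.0) in frame 1 and (8.9, 7.3) in frame 2.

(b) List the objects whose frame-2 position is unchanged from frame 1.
the red triangle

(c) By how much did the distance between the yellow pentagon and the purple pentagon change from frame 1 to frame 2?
+1.0

Distance in frame 1: 9.9. Distance in frame 2: 10.9.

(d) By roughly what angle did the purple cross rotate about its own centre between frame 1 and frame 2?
31° clockwise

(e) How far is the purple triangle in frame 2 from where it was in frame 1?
6.8

The purple triangle moved from (3.5, 18.5) to (4.1, 11.7), a distance of √(0.6² + 6.8²) ≈ 6.8.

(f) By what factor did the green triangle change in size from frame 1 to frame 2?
1.3×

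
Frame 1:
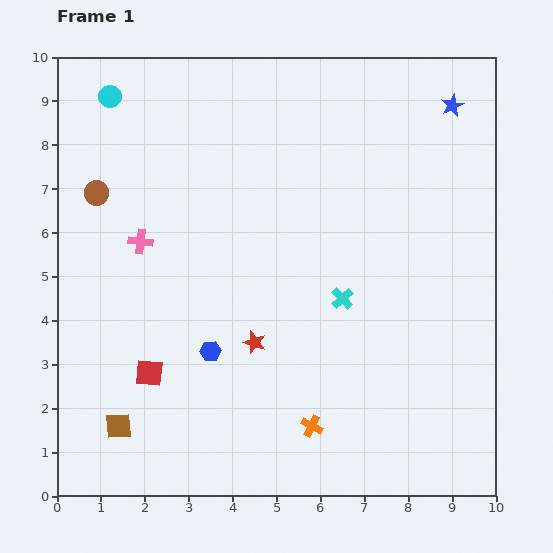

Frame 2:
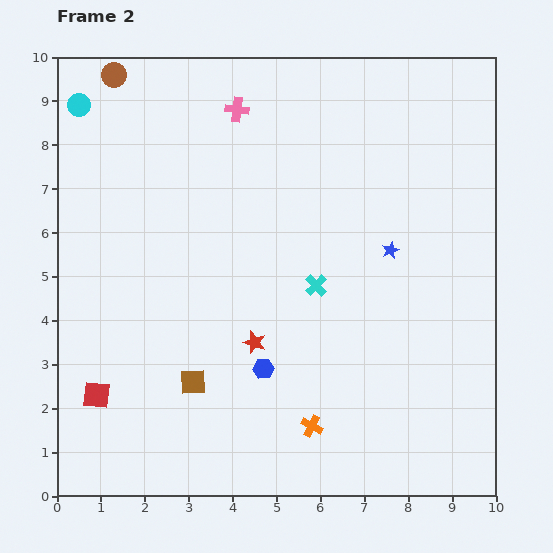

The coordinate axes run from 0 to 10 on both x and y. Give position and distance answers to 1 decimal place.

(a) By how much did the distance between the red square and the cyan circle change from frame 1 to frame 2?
+0.2

Distance in frame 1: 6.4. Distance in frame 2: 6.6.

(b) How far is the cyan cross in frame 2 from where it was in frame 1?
0.7

The cyan cross moved from (6.5, 4.5) to (5.9, 4.8), a distance of √(0.6² + 0.3²) ≈ 0.7.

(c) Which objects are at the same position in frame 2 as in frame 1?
the orange cross, the red star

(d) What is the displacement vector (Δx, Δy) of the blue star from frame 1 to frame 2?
(-1.4, -3.3)

The blue star was at (9.0, 8.9) in frame 1 and (7.6, 5.6) in frame 2.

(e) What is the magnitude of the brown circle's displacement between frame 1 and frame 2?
2.7

The brown circle moved from (0.9, 6.9) to (1.3, 9.6), a distance of √(0.4² + 2.7²) ≈ 2.7.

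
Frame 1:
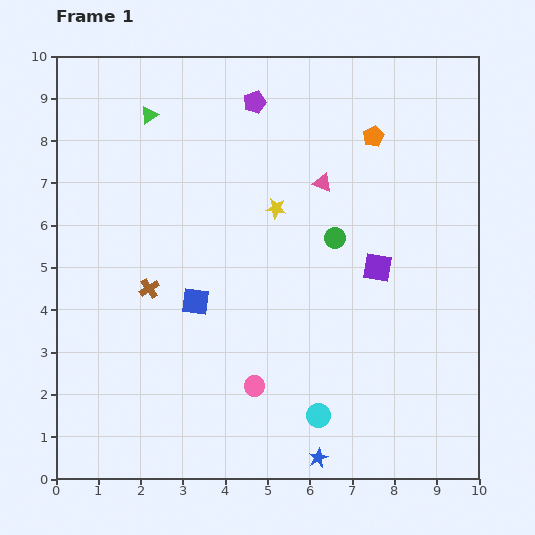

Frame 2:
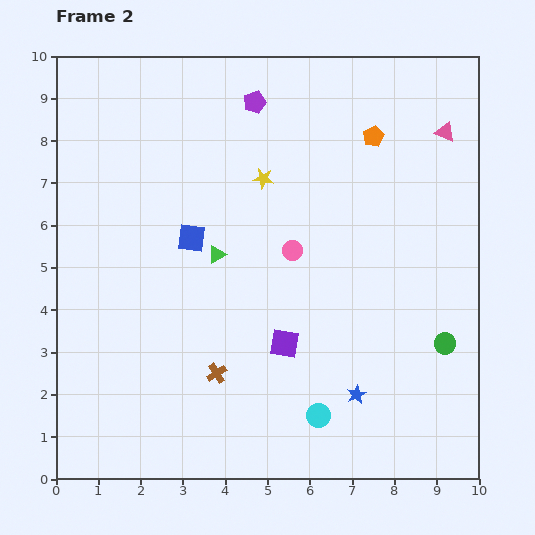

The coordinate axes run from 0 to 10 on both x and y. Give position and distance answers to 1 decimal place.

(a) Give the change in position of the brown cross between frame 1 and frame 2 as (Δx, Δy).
(1.6, -2.0)

The brown cross was at (2.2, 4.5) in frame 1 and (3.8, 2.5) in frame 2.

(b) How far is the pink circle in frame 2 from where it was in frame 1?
3.3

The pink circle moved from (4.7, 2.2) to (5.6, 5.4), a distance of √(0.9² + 3.2²) ≈ 3.3.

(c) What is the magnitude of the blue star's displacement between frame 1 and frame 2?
1.7

The blue star moved from (6.2, 0.5) to (7.1, 2.0), a distance of √(0.9² + 1.5²) ≈ 1.7.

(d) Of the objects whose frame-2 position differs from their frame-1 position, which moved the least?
the yellow star

(moved 0.8)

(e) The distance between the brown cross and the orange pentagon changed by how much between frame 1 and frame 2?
+0.3

Distance in frame 1: 6.4. Distance in frame 2: 6.7.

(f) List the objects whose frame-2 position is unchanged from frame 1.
the orange pentagon, the purple pentagon, the cyan circle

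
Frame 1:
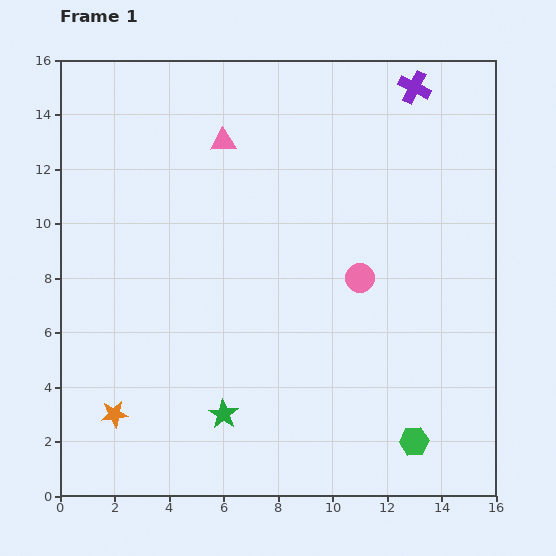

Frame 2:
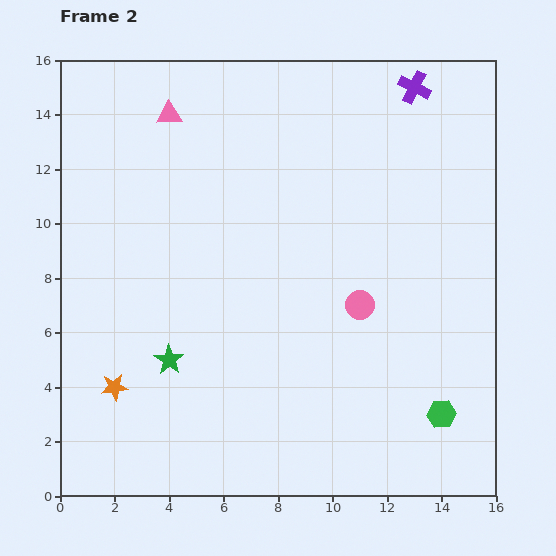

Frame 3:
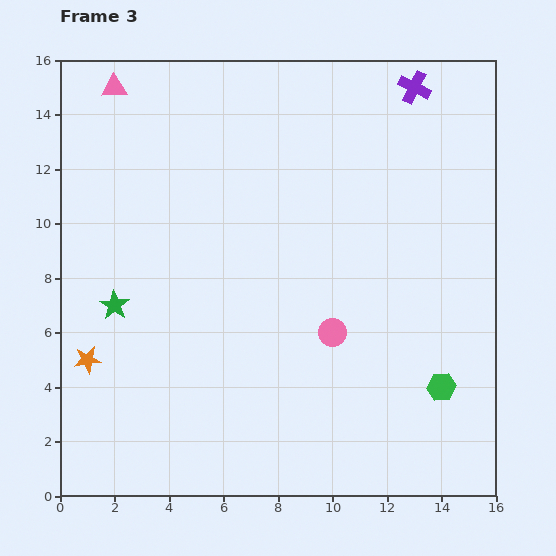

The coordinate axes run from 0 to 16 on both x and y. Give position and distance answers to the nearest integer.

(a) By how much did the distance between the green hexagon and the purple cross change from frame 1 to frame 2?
-1

Distance in frame 1: 13. Distance in frame 2: 12.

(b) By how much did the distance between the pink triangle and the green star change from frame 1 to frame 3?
-2

Distance in frame 1: 10. Distance in frame 3: 8.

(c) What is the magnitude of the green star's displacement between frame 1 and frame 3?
6

The green star moved from (6, 3) to (2, 7), a distance of √(4² + 4²) ≈ 6.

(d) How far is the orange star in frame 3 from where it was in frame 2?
1

The orange star moved from (2, 4) to (1, 5), a distance of √(1² + 1²) ≈ 1.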